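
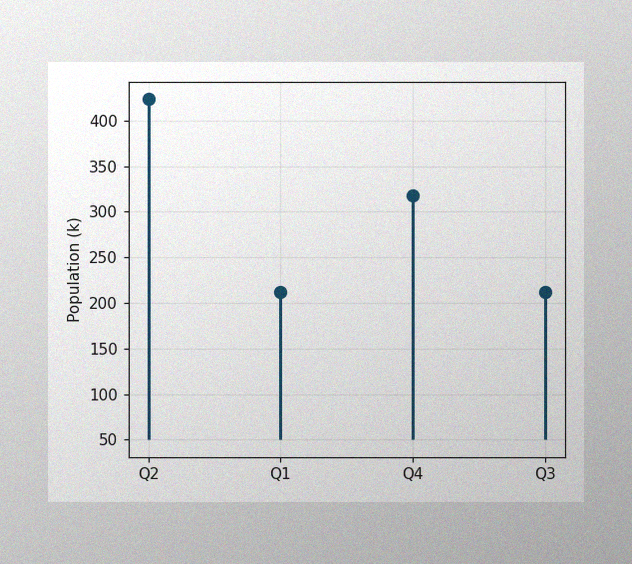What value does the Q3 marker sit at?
212k

The image has some photo noise and uneven lighting. The Q3 marker sits at 212k.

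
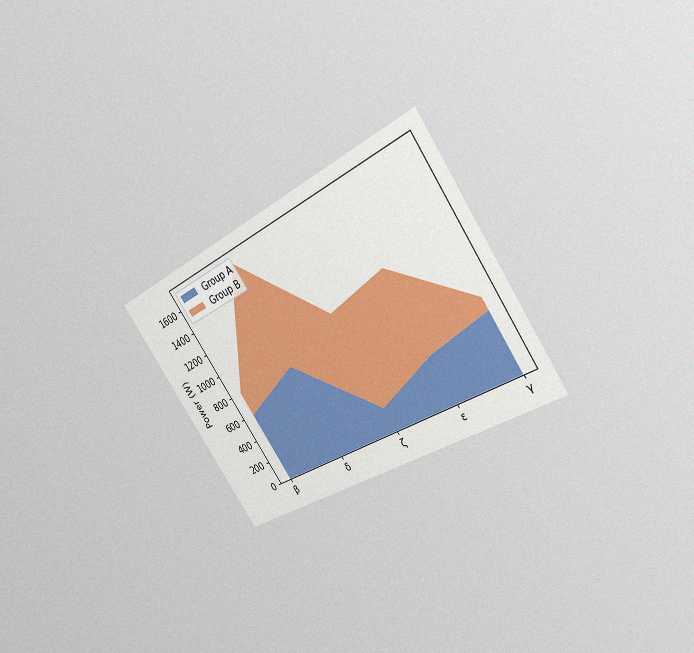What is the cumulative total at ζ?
The chart is tilted about 35° counter-clockwise and viewed at a slight angle, with some photo noise. The stacked total at ζ reaches 1000W.

1000W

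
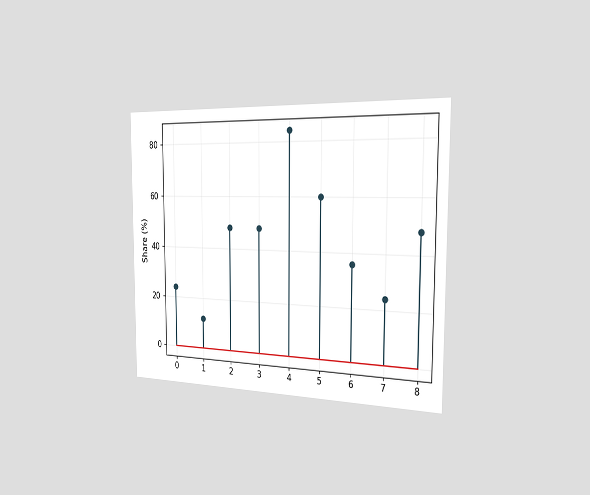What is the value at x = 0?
24%

The chart is viewed slightly from the right. The stem at x=0 reaches 24%.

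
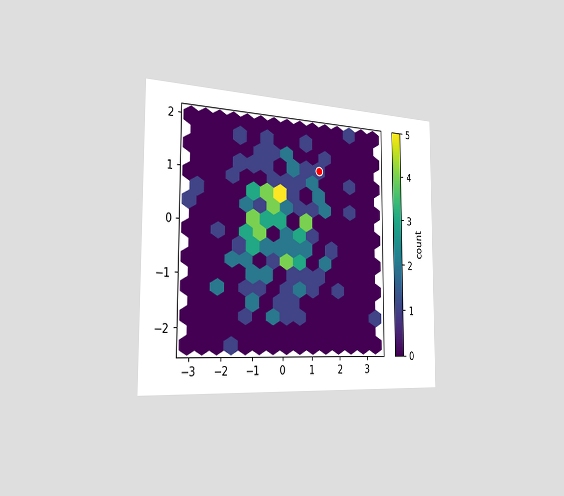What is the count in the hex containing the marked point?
The chart is viewed slightly from the left. The marked hex reads 1 on the colorbar.

1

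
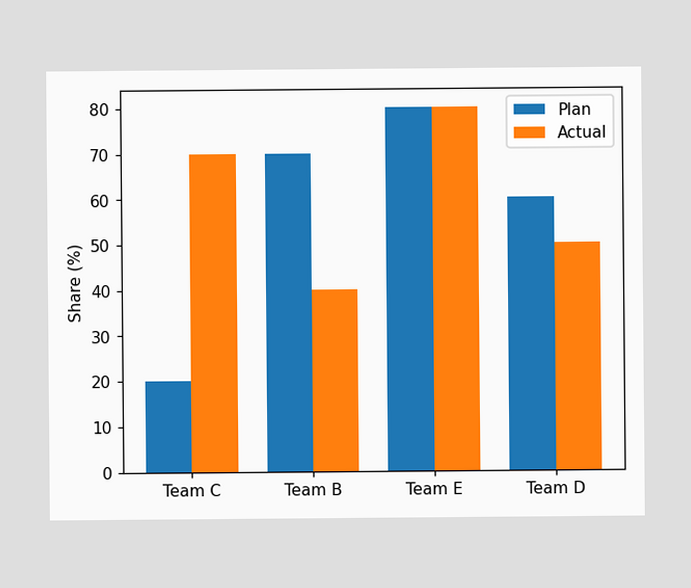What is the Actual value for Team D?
The Actual bar at Team D reaches 50% on the y-axis.

50%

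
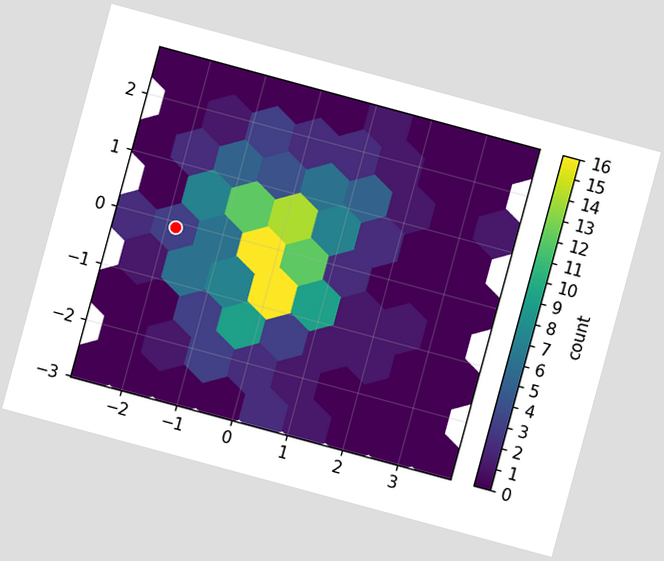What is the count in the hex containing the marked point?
3

The chart is tilted about 15° clockwise. The marked hex reads 3 on the colorbar.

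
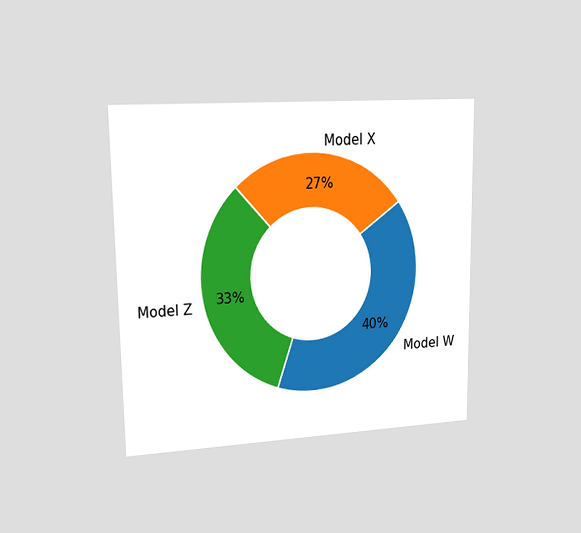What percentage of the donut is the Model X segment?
The chart is viewed slightly from the left. The Model X segment takes up 27% of the ring.

27%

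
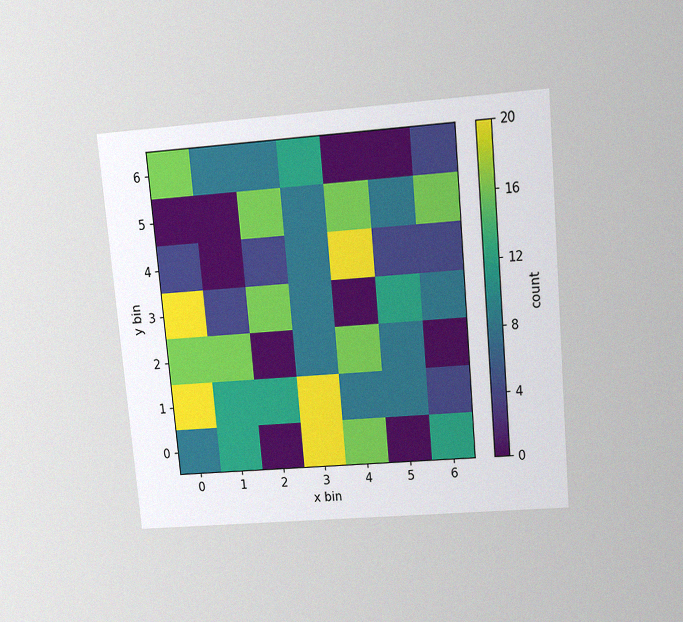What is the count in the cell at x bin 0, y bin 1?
20

The chart is tilted about 5° counter-clockwise and viewed slightly from above, with some photo noise. Matching the cell (0, 1) against the colorbar gives 20.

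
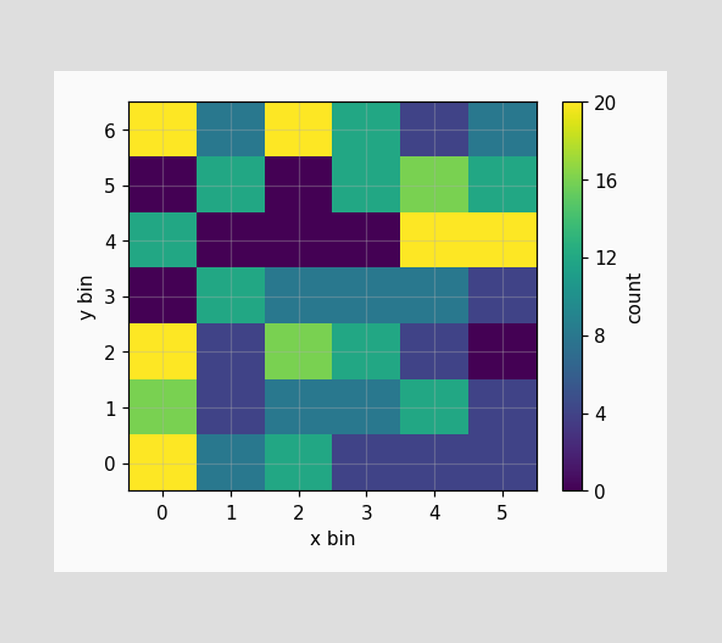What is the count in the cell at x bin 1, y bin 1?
4

Matching the cell (1, 1) against the colorbar gives 4.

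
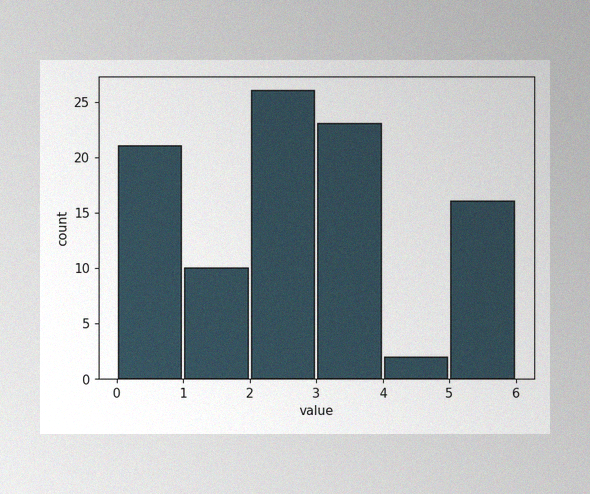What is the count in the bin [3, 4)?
The image has some photo noise and uneven lighting. The [3, 4) bin has height 23.

23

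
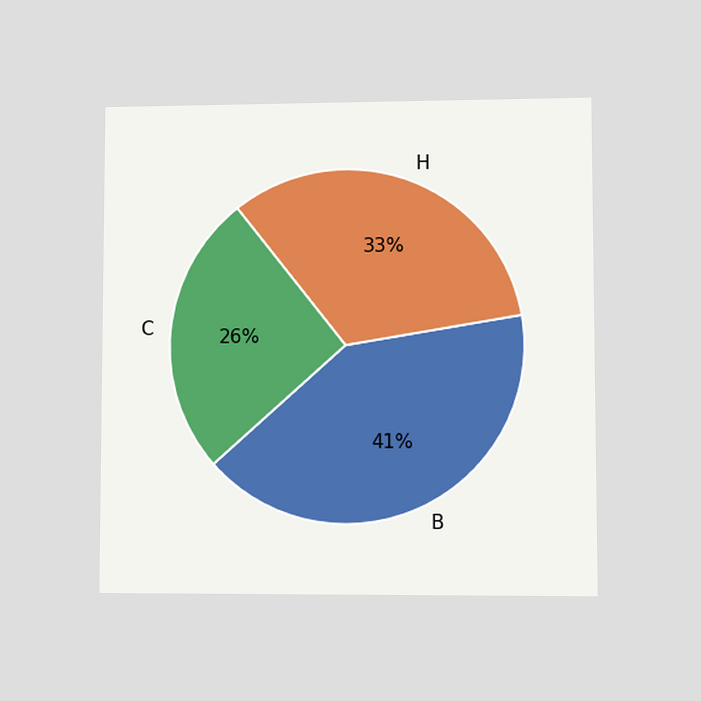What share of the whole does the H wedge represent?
The chart is viewed at a slight angle. The H slice takes up 33% of the pie.

33%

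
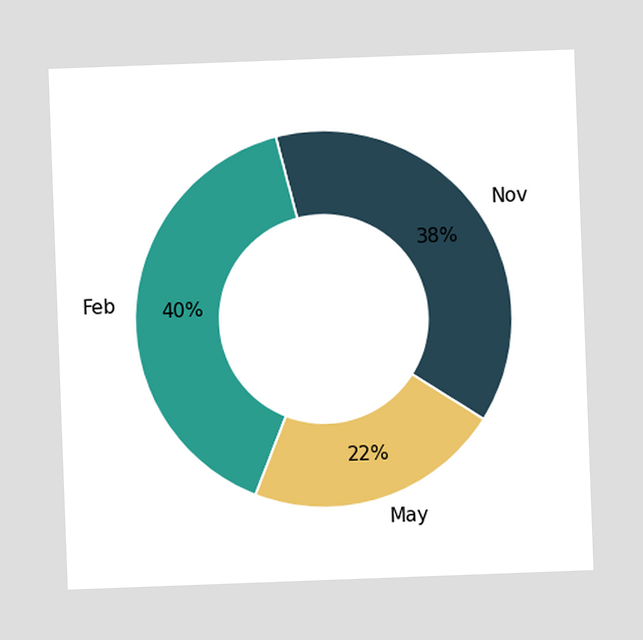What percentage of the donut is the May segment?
The chart is tilted about 2° counter-clockwise. The May segment takes up 22% of the ring.

22%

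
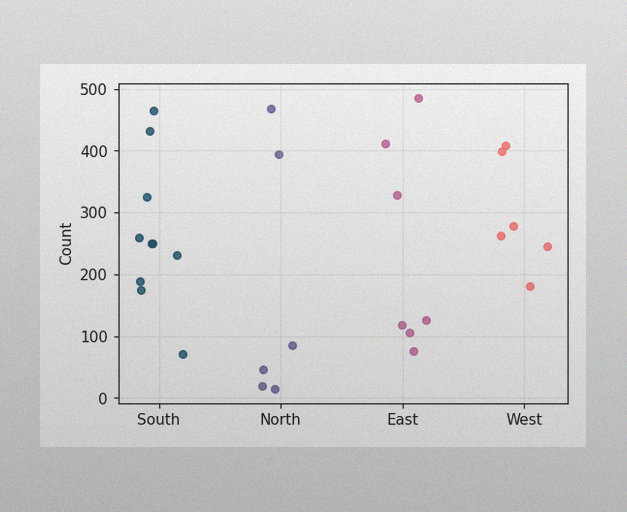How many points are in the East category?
7

The image has some photo noise and uneven lighting. Counting the markers in the East column gives 7.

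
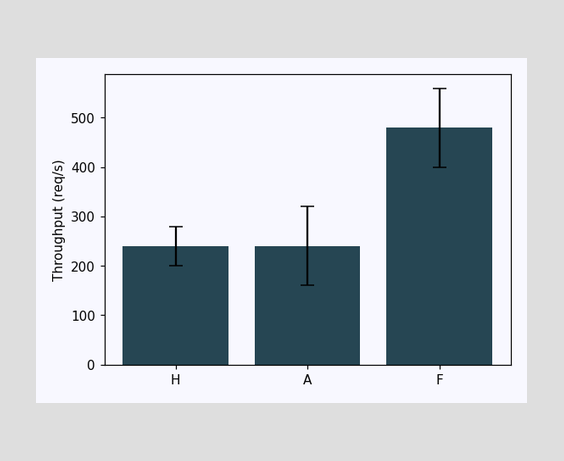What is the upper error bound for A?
320req/s

The A bar's upper whisker reaches 320req/s.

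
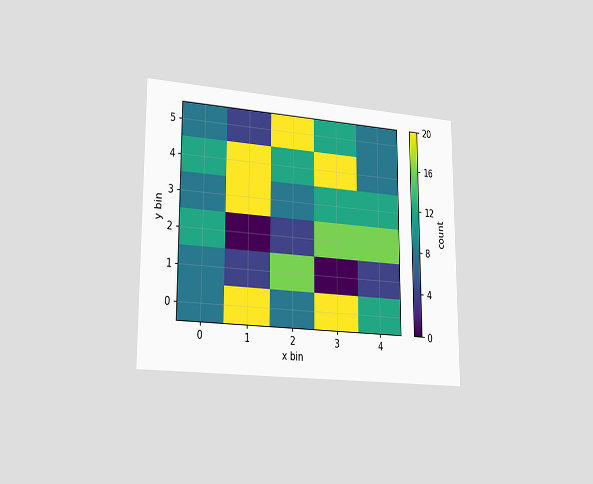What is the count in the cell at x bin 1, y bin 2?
The chart is viewed slightly from the left. Matching the cell (1, 2) against the colorbar gives 0.

0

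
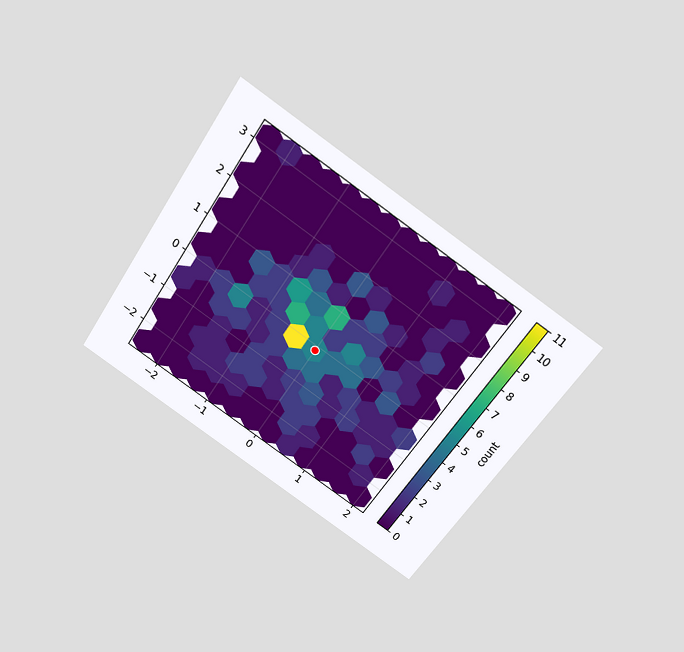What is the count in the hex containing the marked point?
The chart is tilted about 34° clockwise and viewed slightly from above. The marked hex reads 5 on the colorbar.

5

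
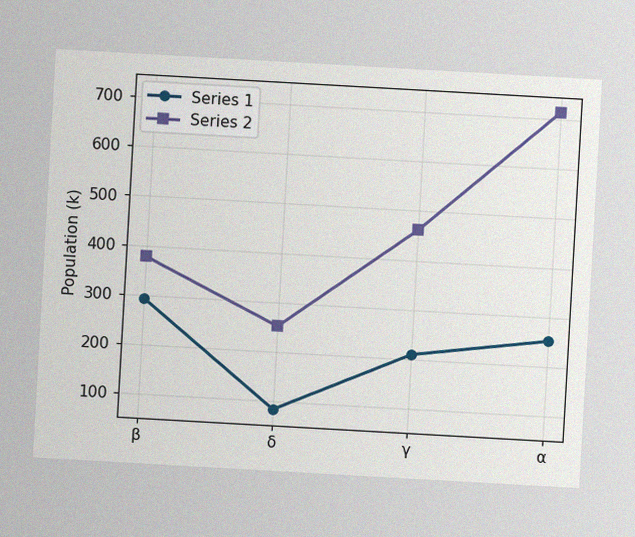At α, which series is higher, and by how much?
Series 2, by 462k

The chart is tilted about 3° clockwise, with some photo noise. At α, Series 2 sits above the other line by 462k.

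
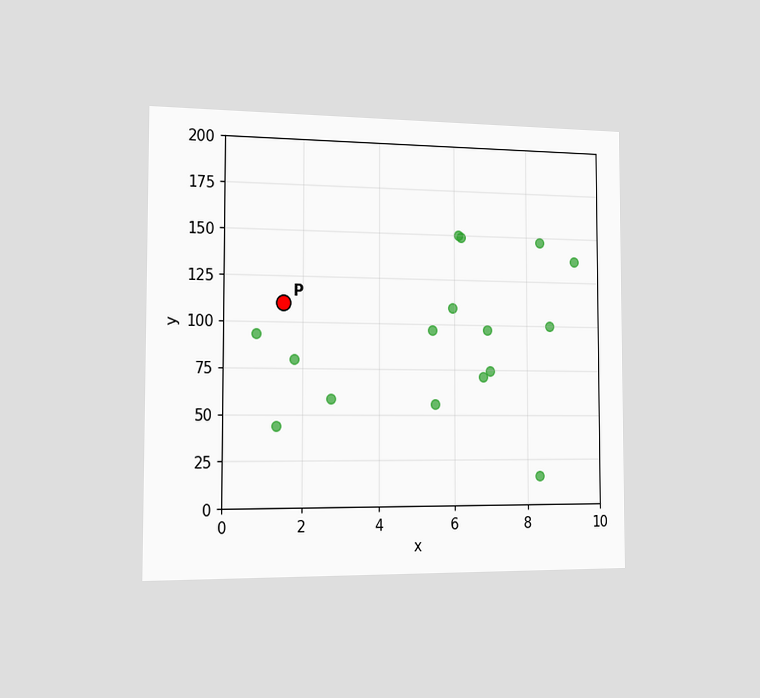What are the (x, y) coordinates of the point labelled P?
(1.5, 110)

The chart is viewed slightly from the left. Following the gridlines from P to each axis, P sits at (1.5, 110).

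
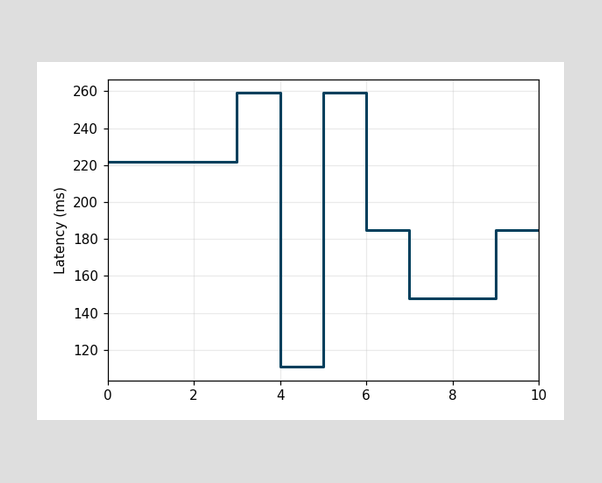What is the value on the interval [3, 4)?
259ms

On [3, 4) the step sits at 259ms.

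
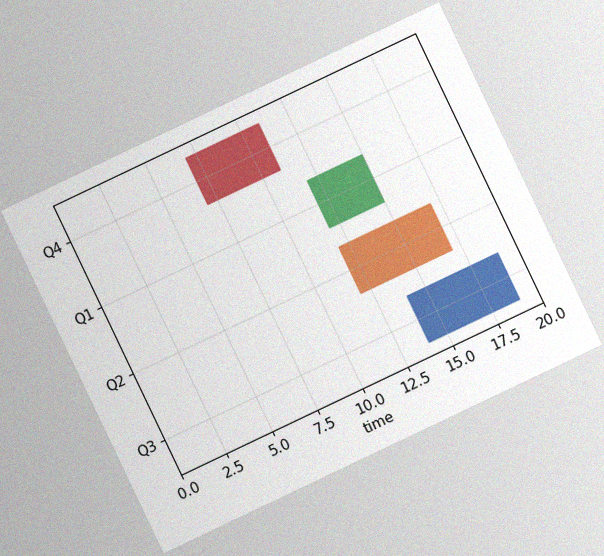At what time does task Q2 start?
12

The chart is tilted about 25° counter-clockwise, with some photo noise. The Q2 bar begins at t=12.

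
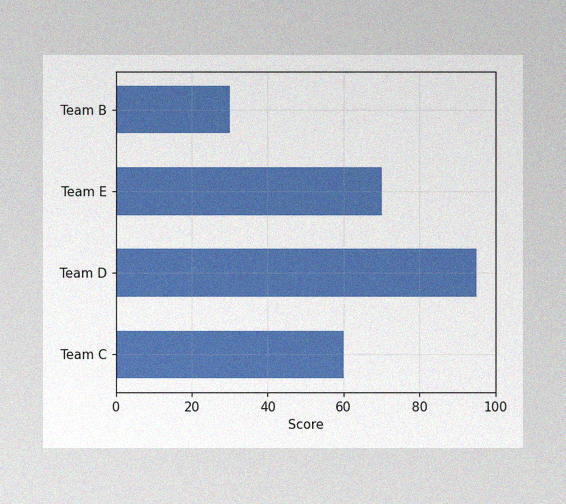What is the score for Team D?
95

The image has some photo noise and uneven lighting. Reading along the chart's x-axis, the Team D bar reaches 95.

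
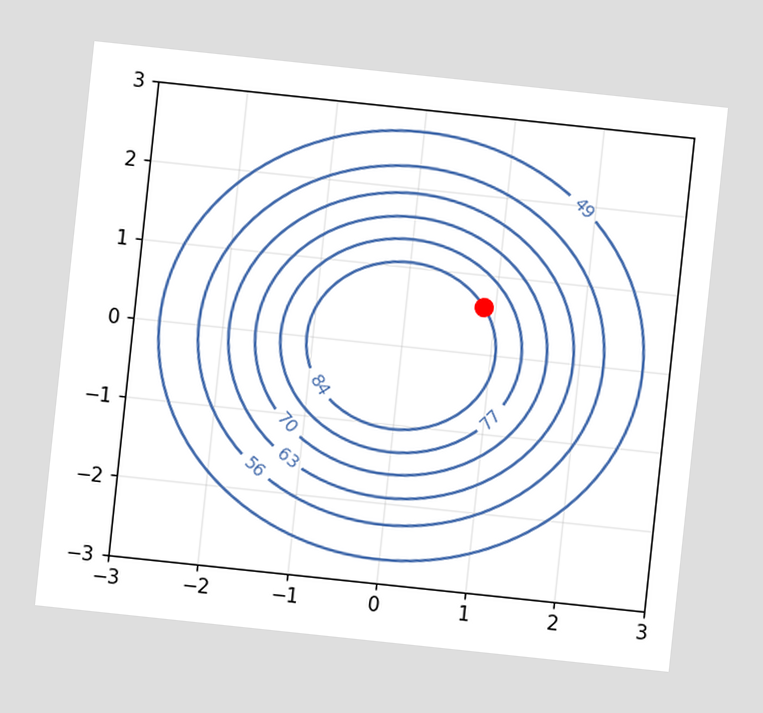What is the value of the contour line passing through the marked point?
84

The chart is tilted about 6° clockwise. The marked point sits on the contour labelled 84.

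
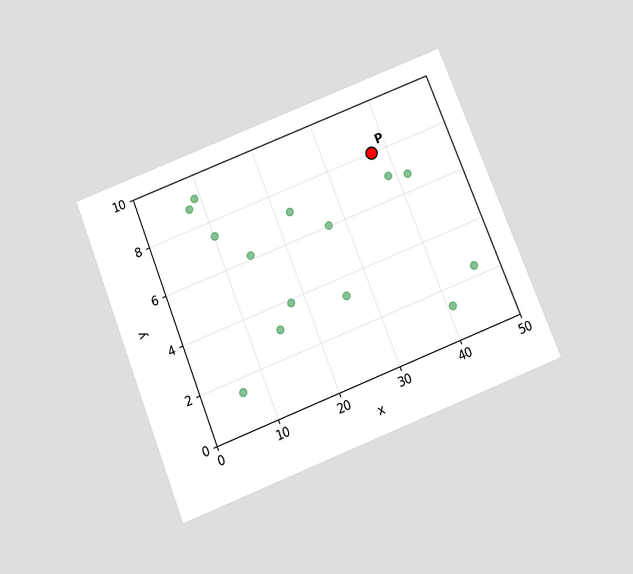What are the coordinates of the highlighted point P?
The chart is tilted about 22° counter-clockwise and viewed slightly from below. Following the gridlines from P to each axis, P sits at (37.5, 8).

(37.5, 8)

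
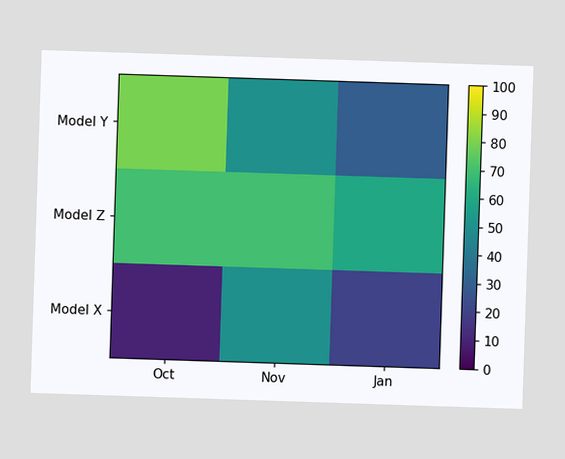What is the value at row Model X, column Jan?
20

Matching cell (Model X, Jan) against the colorbar gives 20.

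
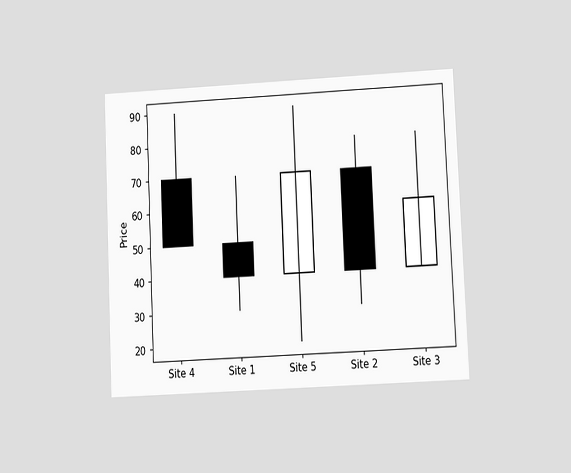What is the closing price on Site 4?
50

The chart is tilted about 3° counter-clockwise and viewed at a slight angle. The Site 4 candle closes at 50.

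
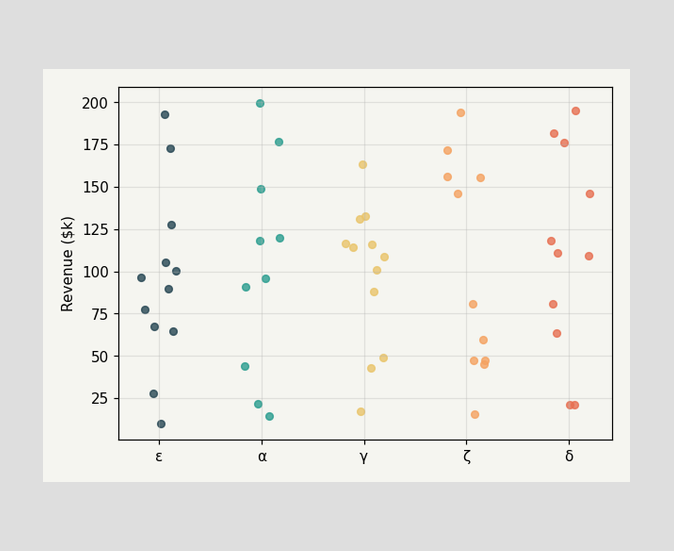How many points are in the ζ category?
11

Counting the markers in the ζ column gives 11.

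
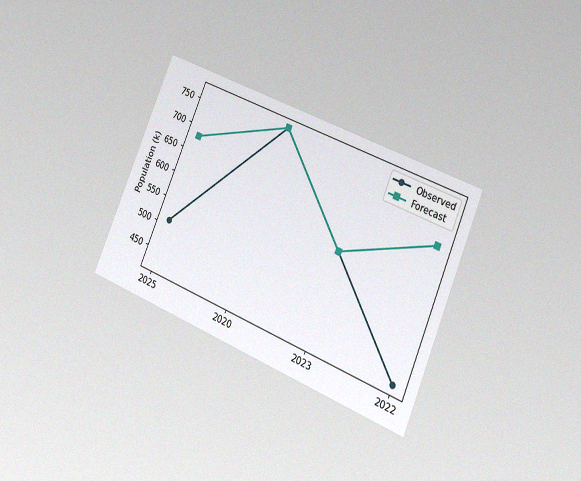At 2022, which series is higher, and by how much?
Forecast, by 255k

The chart is tilted about 23° clockwise and viewed at a slight angle, with some photo noise. At 2022, Forecast sits above the other line by 255k.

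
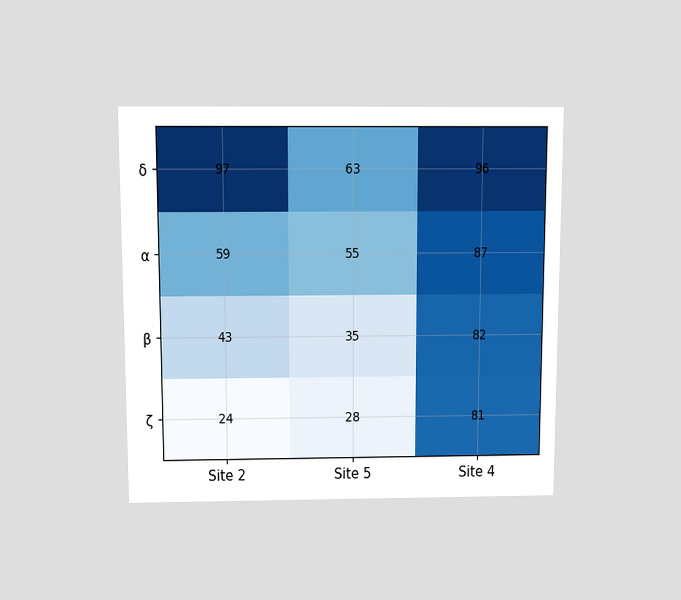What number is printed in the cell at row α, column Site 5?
55

The chart is viewed slightly from above. The (α, Site 5) cell reads 55.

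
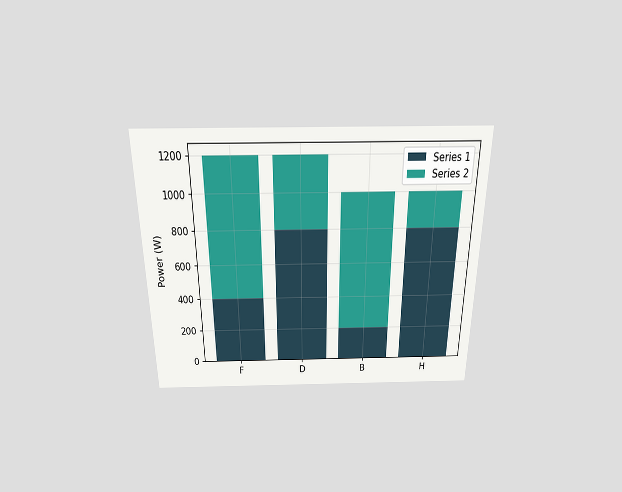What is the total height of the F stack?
The chart is viewed slightly from above. The F stack's top reaches 1200W on the y-axis.

1200W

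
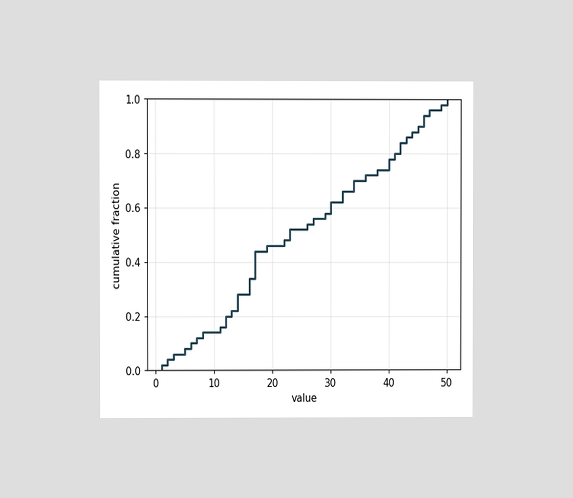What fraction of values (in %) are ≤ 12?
20%

The chart is viewed at a slight angle. At x=12 the ECDF step is at 20%.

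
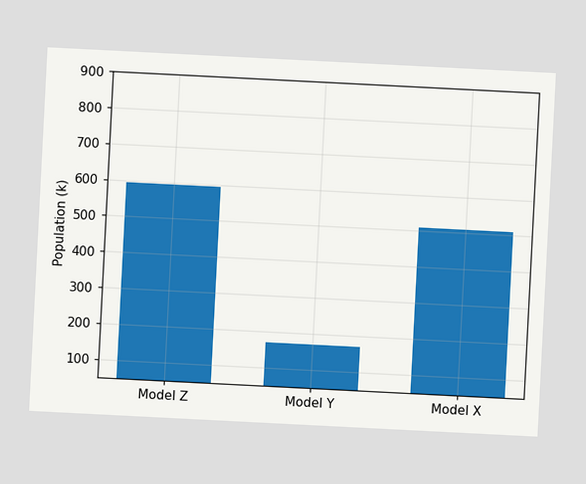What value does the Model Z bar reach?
The chart is tilted about 3° clockwise. Reading along the chart's y-axis, the Model Z bar reaches 595k.

595k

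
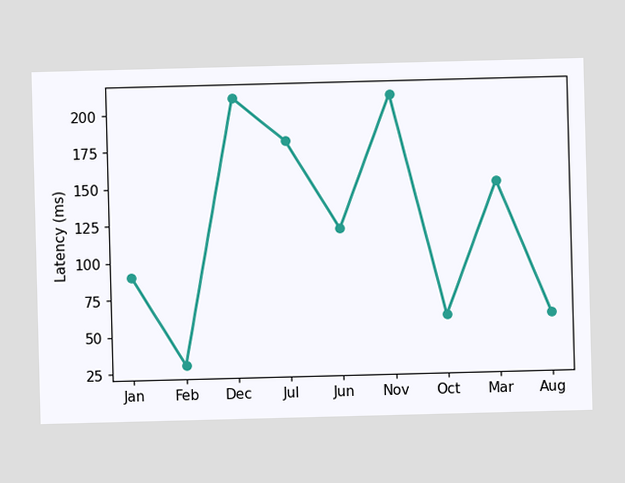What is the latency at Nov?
At Nov, the line is at 210ms.

210ms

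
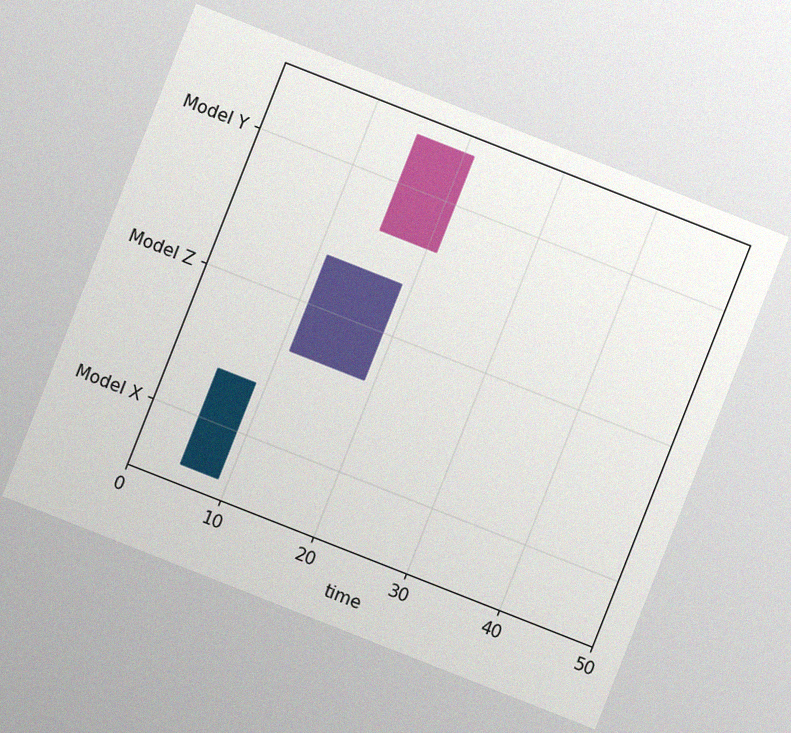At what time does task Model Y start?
The chart is tilted about 21° clockwise, with some photo noise. The Model Y bar begins at t=15.

15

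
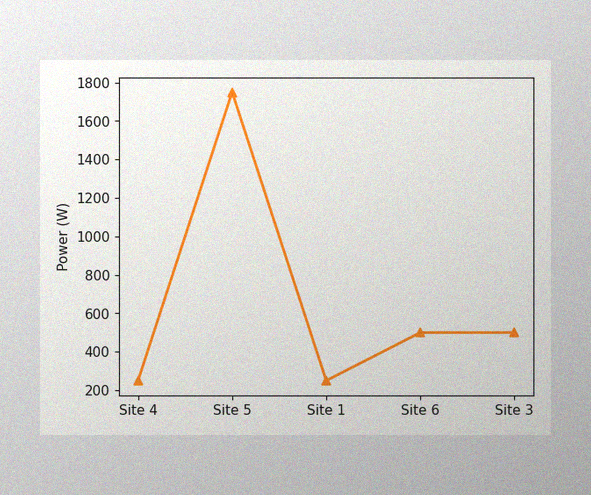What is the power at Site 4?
The image has some photo noise and uneven lighting. At Site 4, the line is at 250W.

250W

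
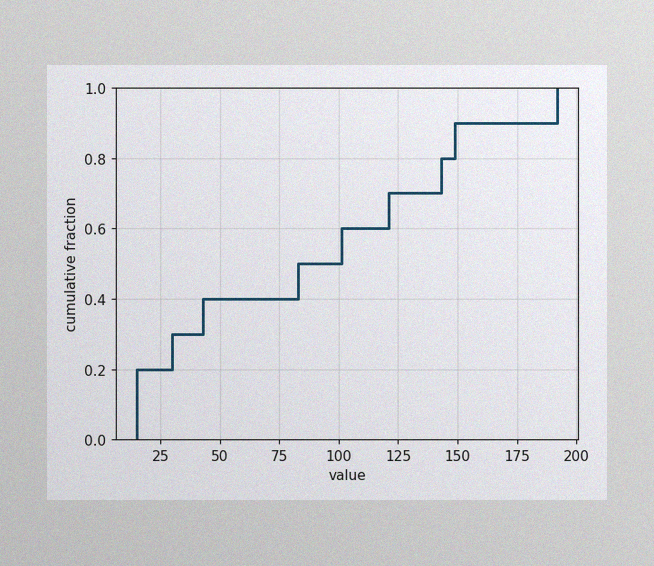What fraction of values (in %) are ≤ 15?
20%

The image has some photo noise and uneven lighting. At x=15 the ECDF step is at 20%.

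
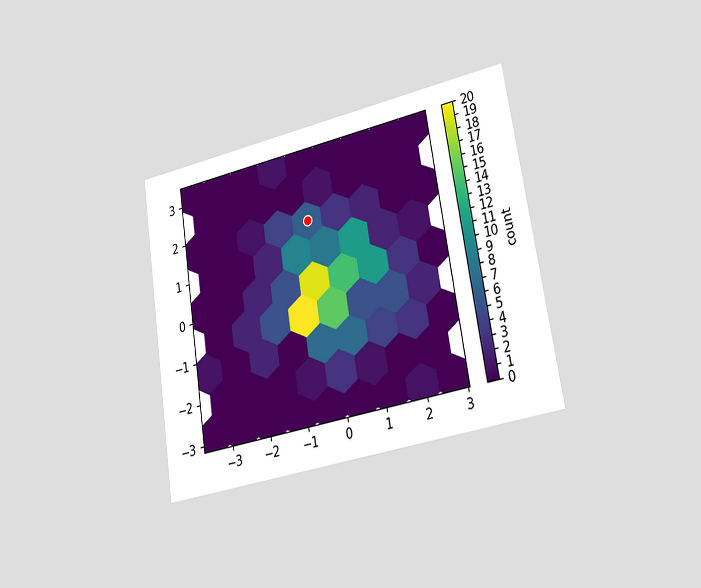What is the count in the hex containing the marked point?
The chart is tilted about 9° counter-clockwise and viewed slightly from the right. The marked hex reads 6 on the colorbar.

6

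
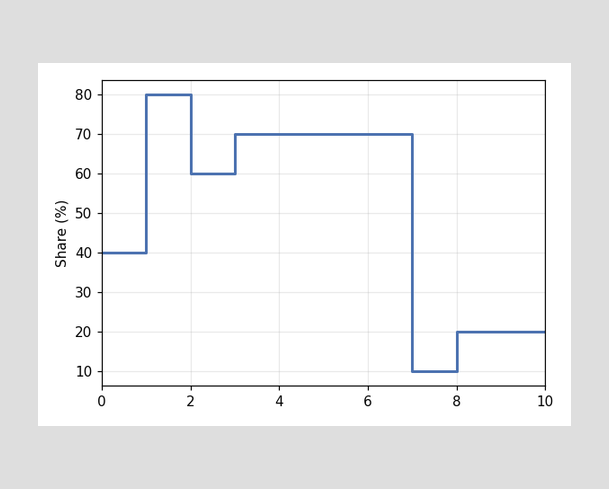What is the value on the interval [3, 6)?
70%

On [3, 6) the step sits at 70%.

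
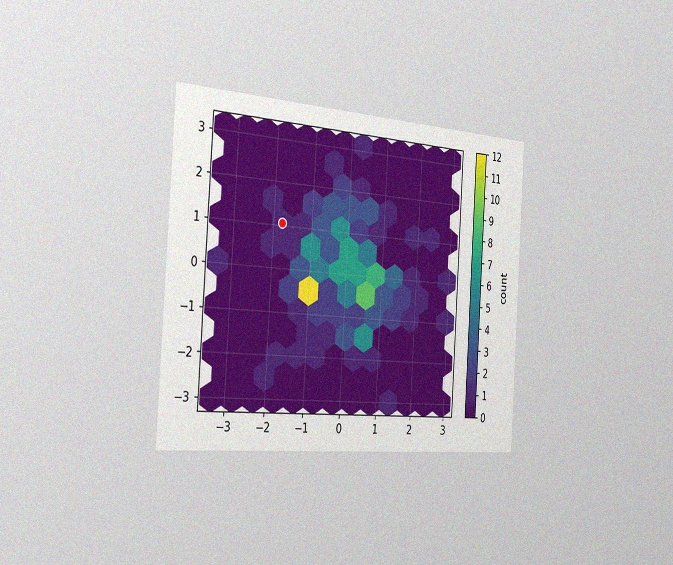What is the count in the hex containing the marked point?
The chart is tilted about 4° clockwise and viewed slightly from the left, with some photo noise. The marked hex reads 1 on the colorbar.

1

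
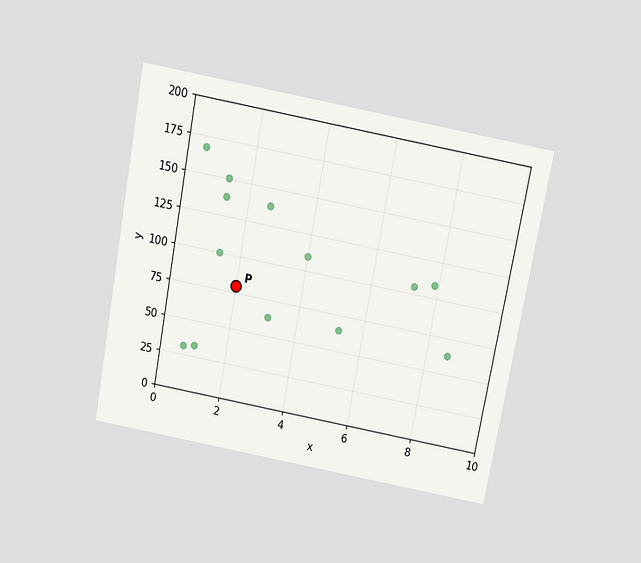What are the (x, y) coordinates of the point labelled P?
The chart is tilted about 11° clockwise and viewed slightly from above. Following the gridlines from P to each axis, P sits at (2, 80).

(2, 80)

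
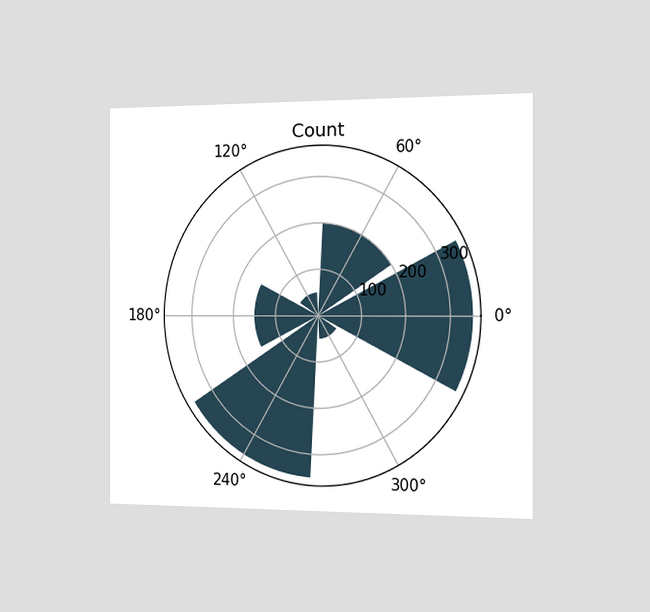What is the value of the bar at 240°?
350

The chart is viewed slightly from the right. The bar at 240° reaches 350 on the radial axis.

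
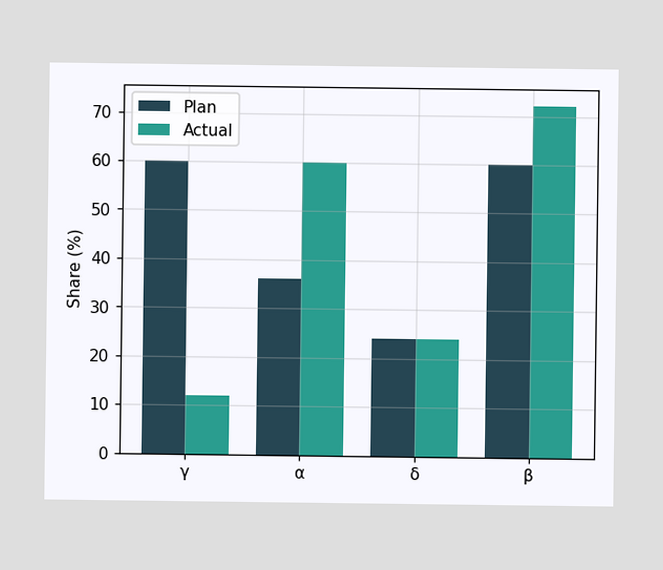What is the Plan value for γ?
The Plan bar at γ reaches 60% on the y-axis.

60%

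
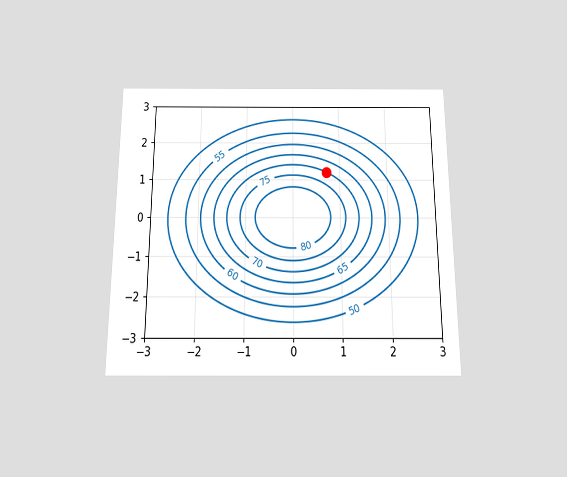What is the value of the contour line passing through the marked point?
The chart is viewed slightly from below. The marked point sits on the contour labelled 70.

70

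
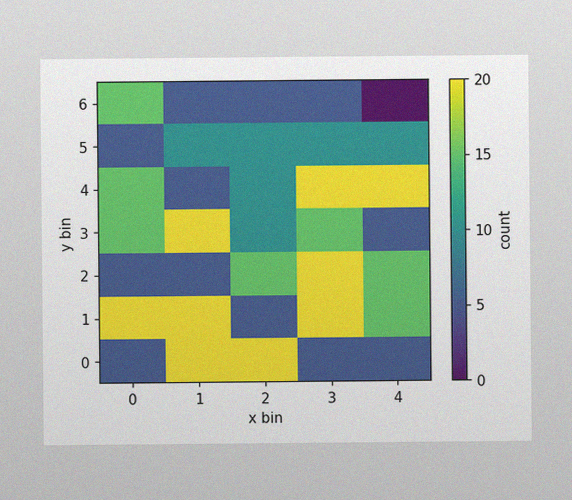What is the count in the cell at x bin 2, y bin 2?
The image has some photo noise and uneven lighting. Matching the cell (2, 2) against the colorbar gives 15.

15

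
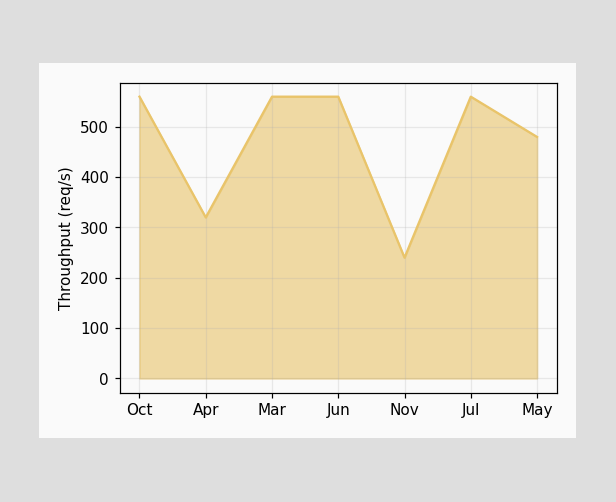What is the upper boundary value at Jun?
560req/s

At Jun the upper boundary is at 560req/s.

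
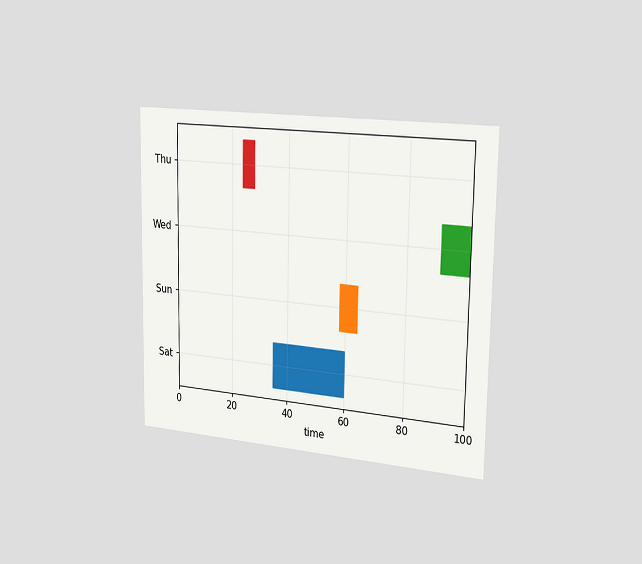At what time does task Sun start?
58

The chart is viewed slightly from the right. The Sun bar begins at t=58.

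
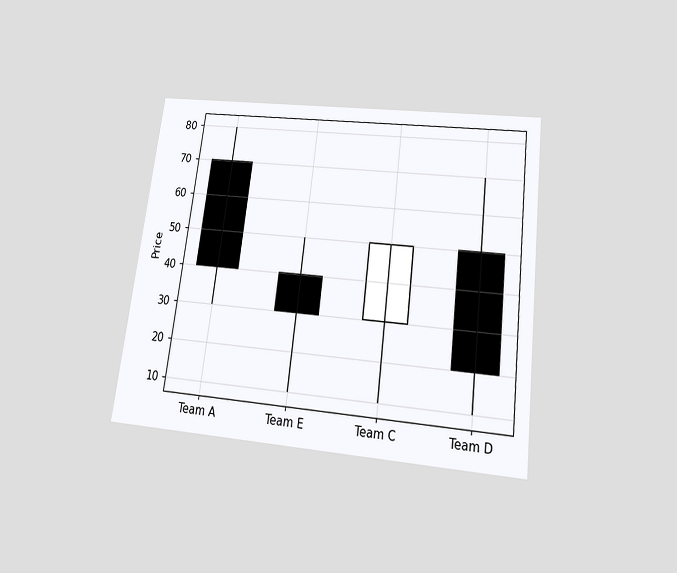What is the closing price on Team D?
20

The chart is tilted about 7° clockwise and viewed slightly from below. The Team D candle closes at 20.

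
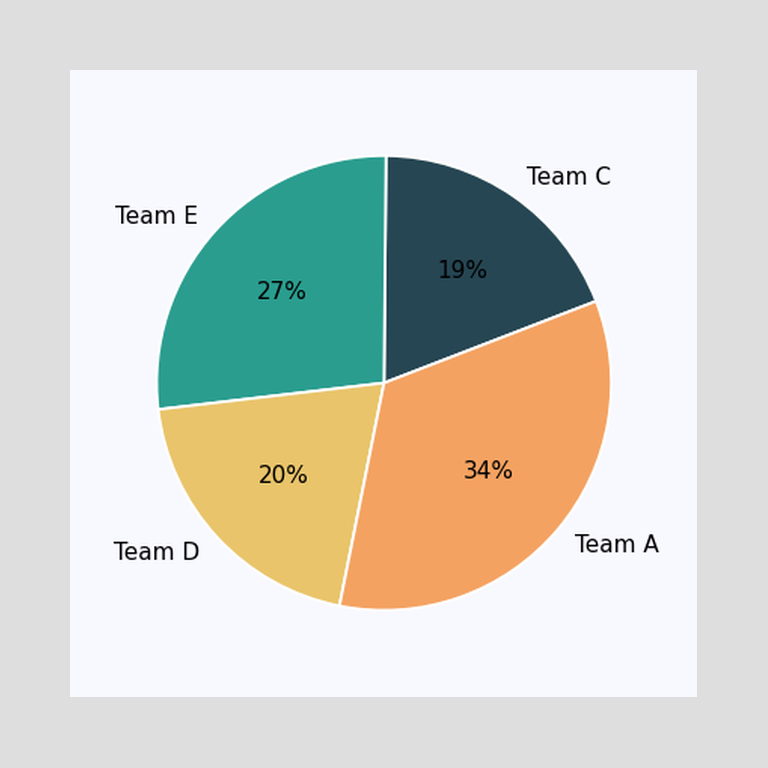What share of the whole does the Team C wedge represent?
19%

The Team C slice takes up 19% of the pie.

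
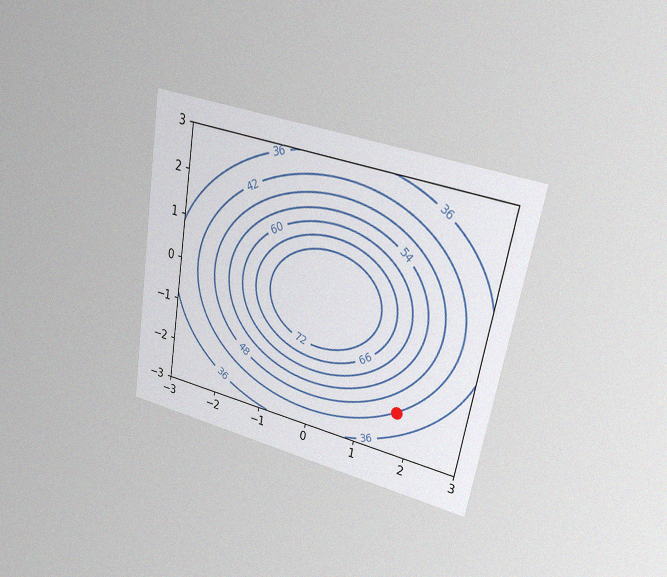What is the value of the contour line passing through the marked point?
The chart is tilted about 10° clockwise and viewed at a slight angle, with some photo noise. The marked point sits on the contour labelled 42.

42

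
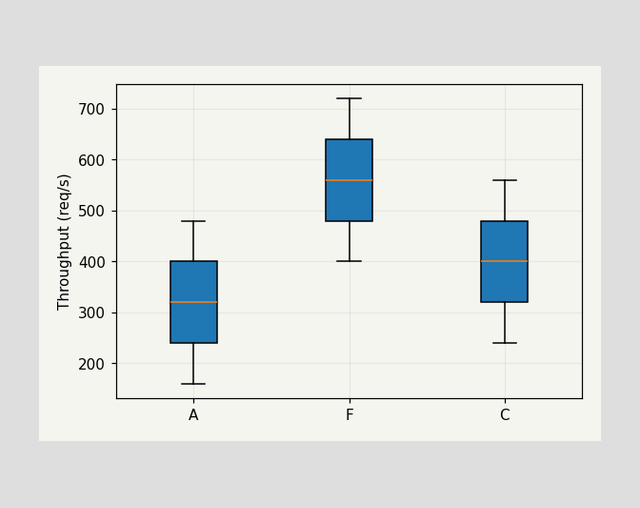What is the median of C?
The median line in the C box sits at 400req/s.

400req/s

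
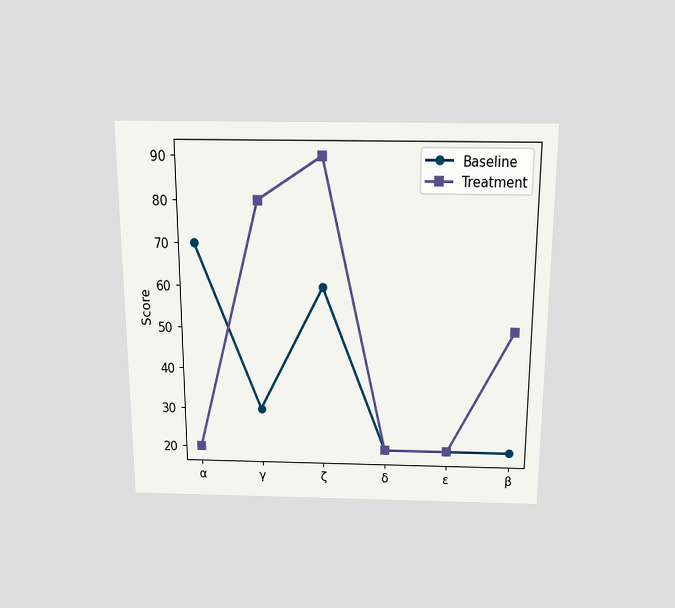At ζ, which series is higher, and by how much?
The chart is viewed slightly from above. At ζ, Treatment sits above the other line by 30.

Treatment, by 30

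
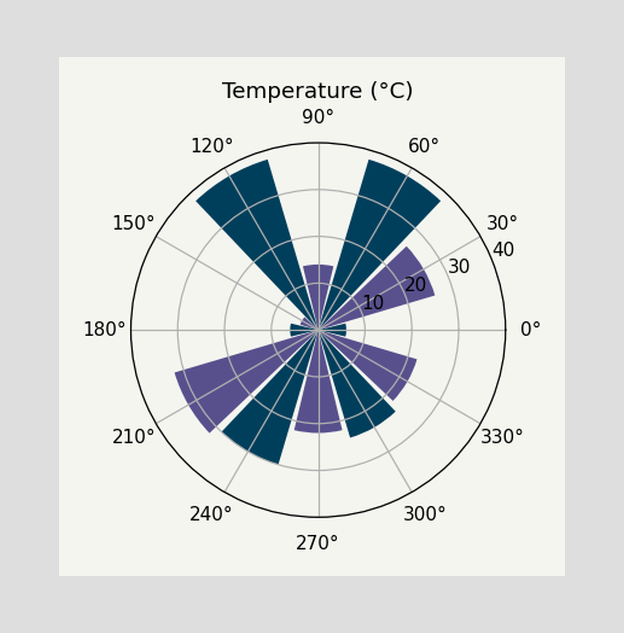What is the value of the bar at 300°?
The bar at 300° reaches 24°C on the radial axis.

24°C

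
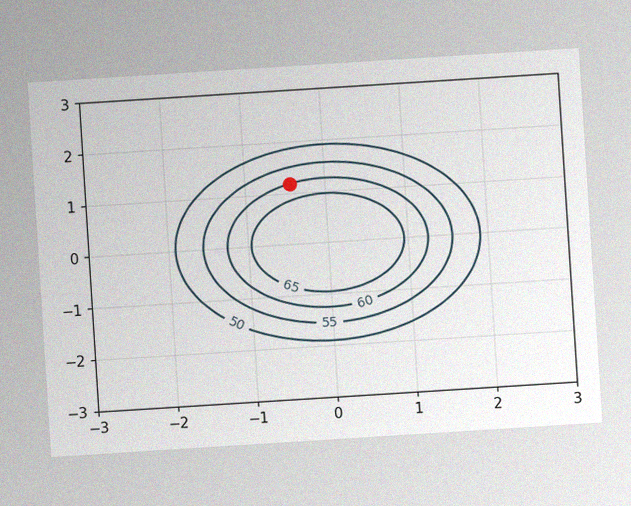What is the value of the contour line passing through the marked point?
The chart is tilted about 4° counter-clockwise, with some photo noise. The marked point sits on the contour labelled 60.

60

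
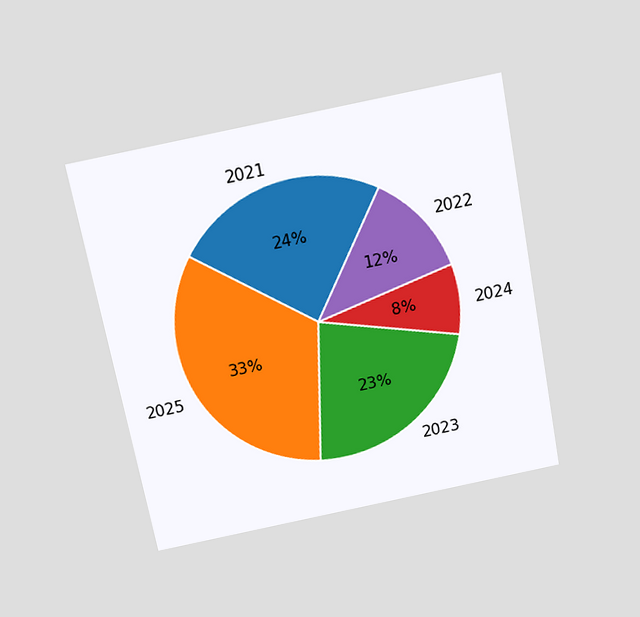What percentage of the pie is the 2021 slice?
The chart is tilted about 11° counter-clockwise and viewed slightly from above. The 2021 slice takes up 24% of the pie.

24%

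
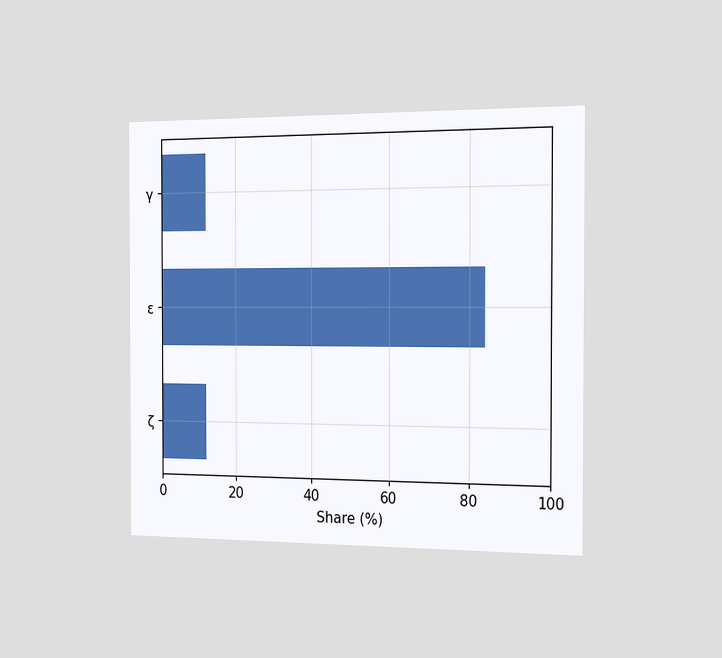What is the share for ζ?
The chart is viewed slightly from the right. Reading along the chart's x-axis, the ζ bar reaches 12%.

12%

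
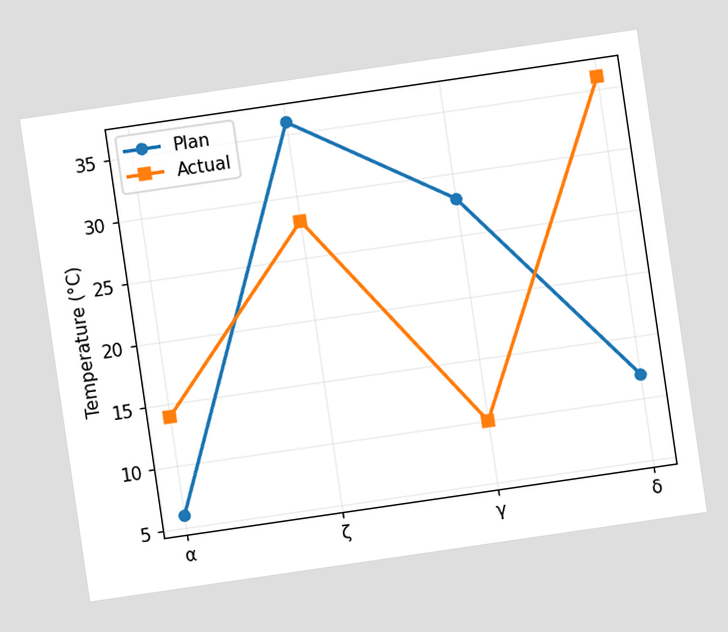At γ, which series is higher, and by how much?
Plan, by 18°C

The chart is tilted about 8° counter-clockwise. At γ, Plan sits above the other line by 18°C.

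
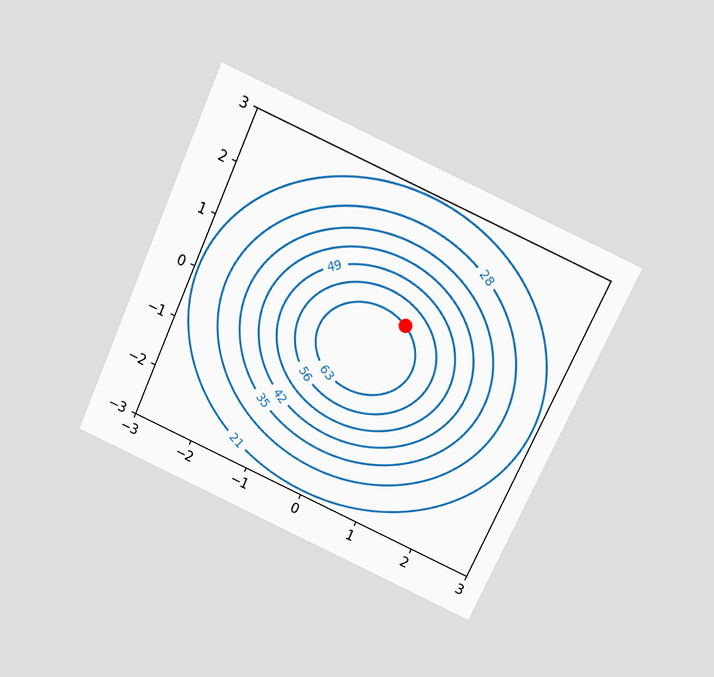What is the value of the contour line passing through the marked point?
63

The chart is tilted about 24° clockwise and viewed slightly from above. The marked point sits on the contour labelled 63.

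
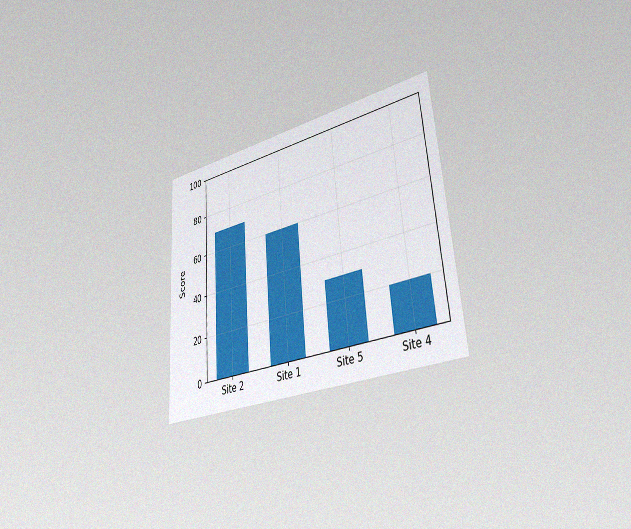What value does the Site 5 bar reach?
30

The chart is tilted about 4° counter-clockwise and viewed slightly from the right, with some photo noise. Reading along the chart's y-axis, the Site 5 bar reaches 30.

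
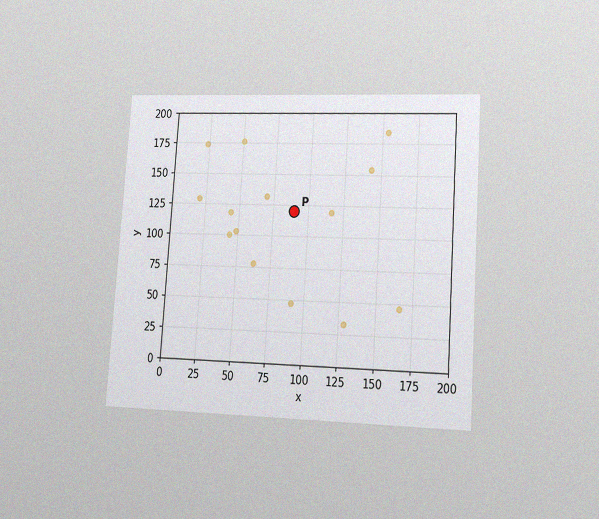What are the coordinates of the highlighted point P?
(90, 120)

The chart is tilted about 4° clockwise and viewed at a slight angle, with some photo noise. Following the gridlines from P to each axis, P sits at (90, 120).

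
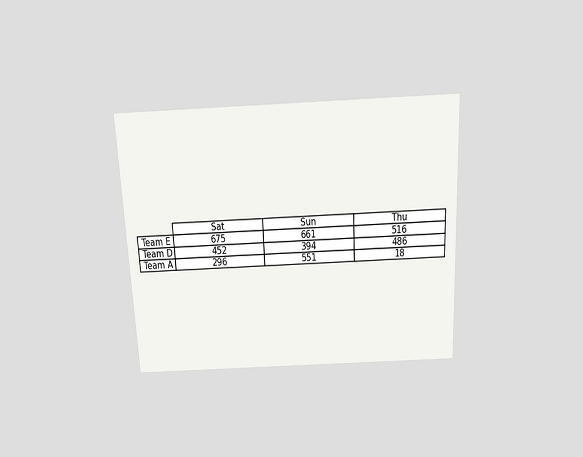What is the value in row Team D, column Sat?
452

The chart is tilted about 3° counter-clockwise and viewed slightly from above. The (Team D, Sat) cell reads 452.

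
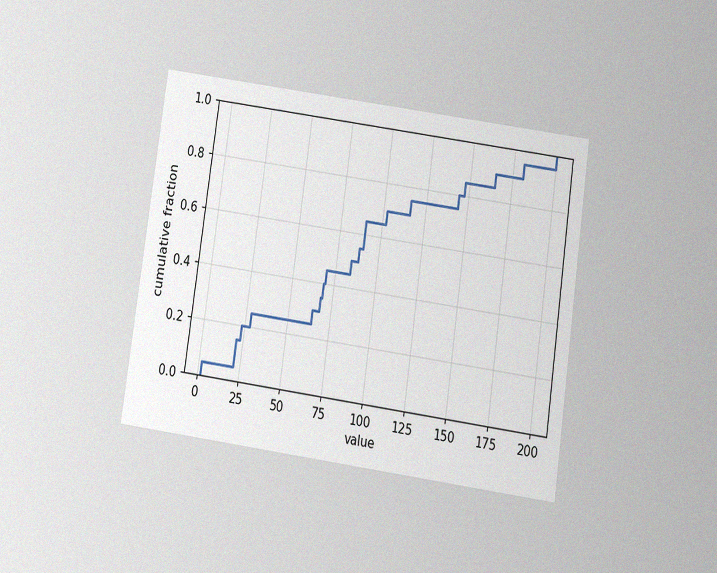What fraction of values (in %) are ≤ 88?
55%

The chart is tilted about 8° clockwise and viewed slightly from below, with some photo noise. At x=88 the ECDF step is at 55%.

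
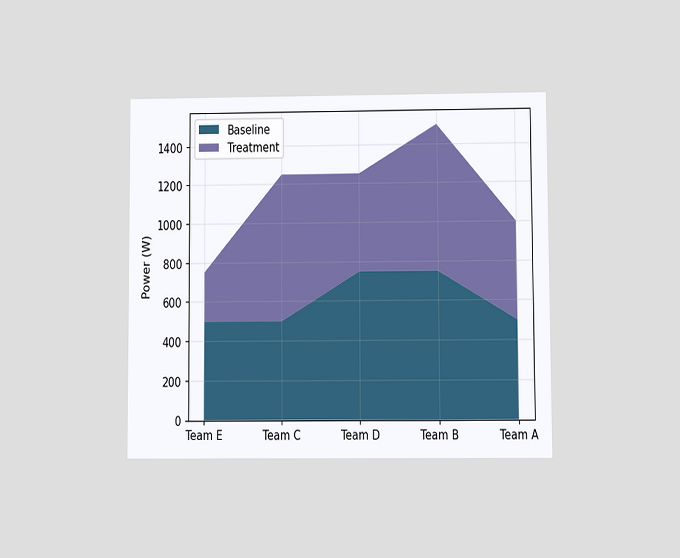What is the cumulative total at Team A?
1000W

The chart is viewed at a slight angle. The stacked total at Team A reaches 1000W.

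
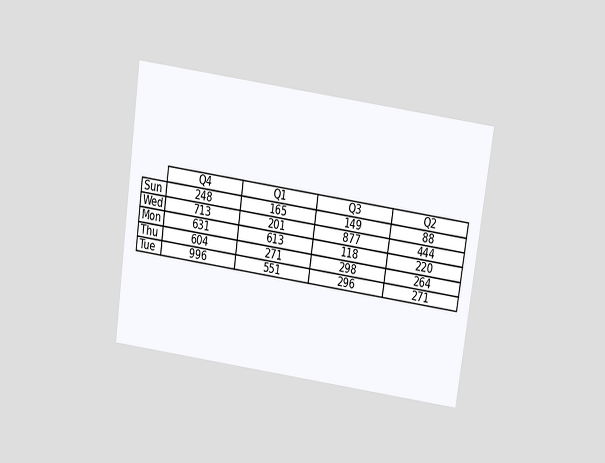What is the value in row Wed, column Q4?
713

The chart is tilted about 8° clockwise and viewed slightly from above. The (Wed, Q4) cell reads 713.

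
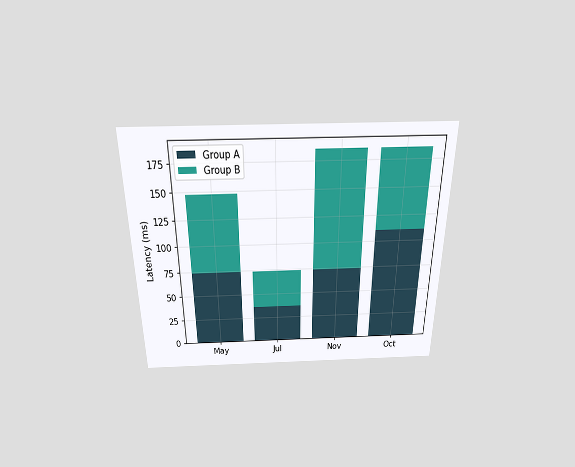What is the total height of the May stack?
The chart is viewed slightly from above. The May stack's top reaches 148ms on the y-axis.

148ms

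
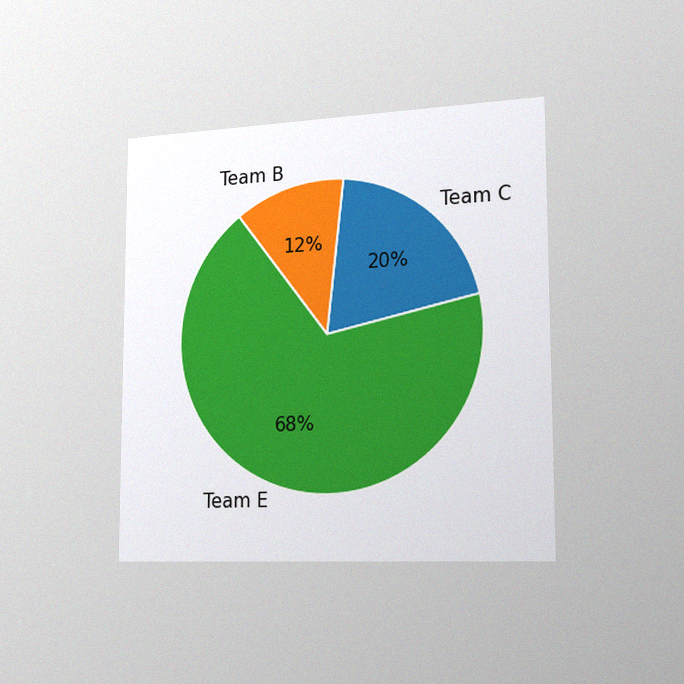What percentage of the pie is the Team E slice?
68%

The chart is viewed slightly from the right, with some photo noise. The Team E slice takes up 68% of the pie.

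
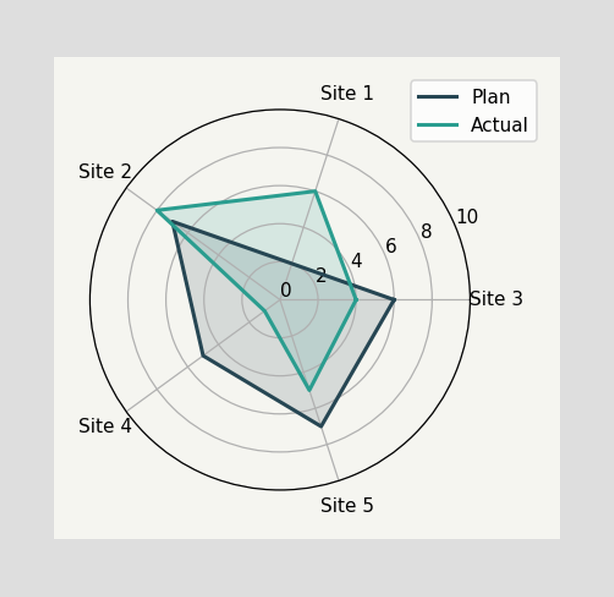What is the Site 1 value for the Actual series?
6

On the Site 1 axis, Actual reaches 6.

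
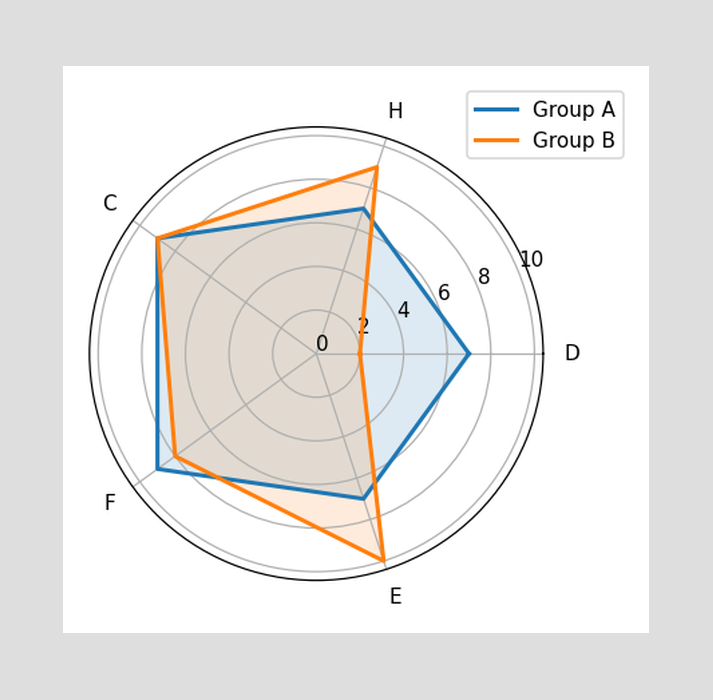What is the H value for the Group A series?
On the H axis, Group A reaches 7.

7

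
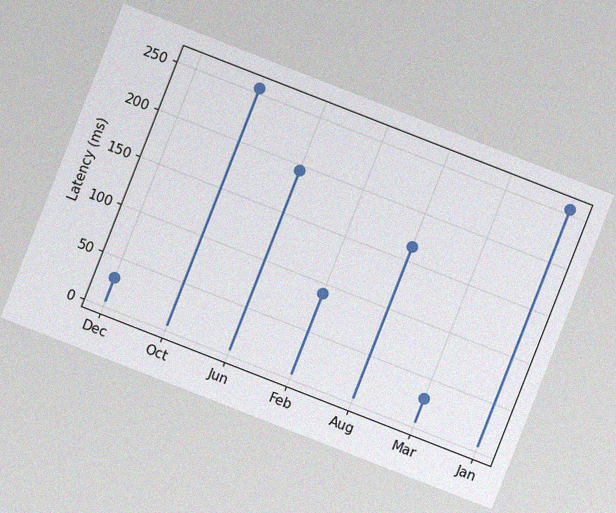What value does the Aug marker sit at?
165ms

The chart is tilted about 21° clockwise, with some photo noise. The Aug marker sits at 165ms.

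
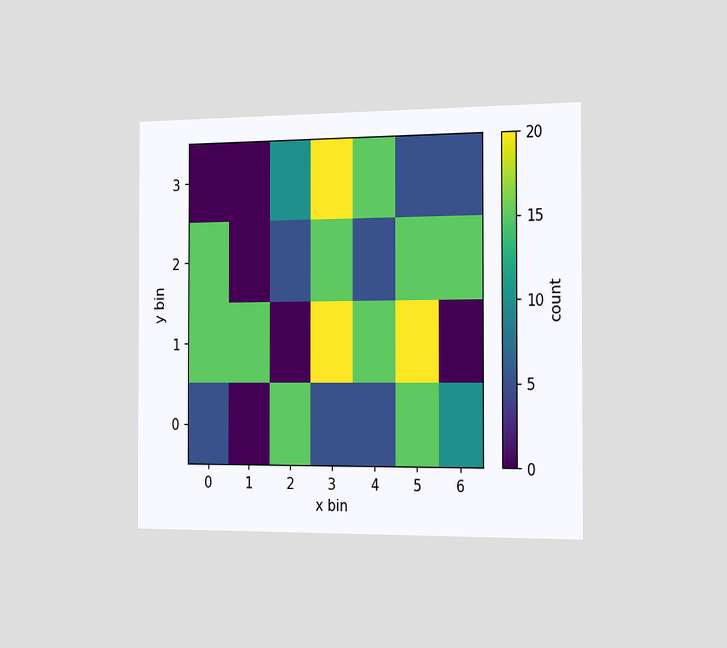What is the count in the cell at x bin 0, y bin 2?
15

The chart is viewed slightly from the right. Matching the cell (0, 2) against the colorbar gives 15.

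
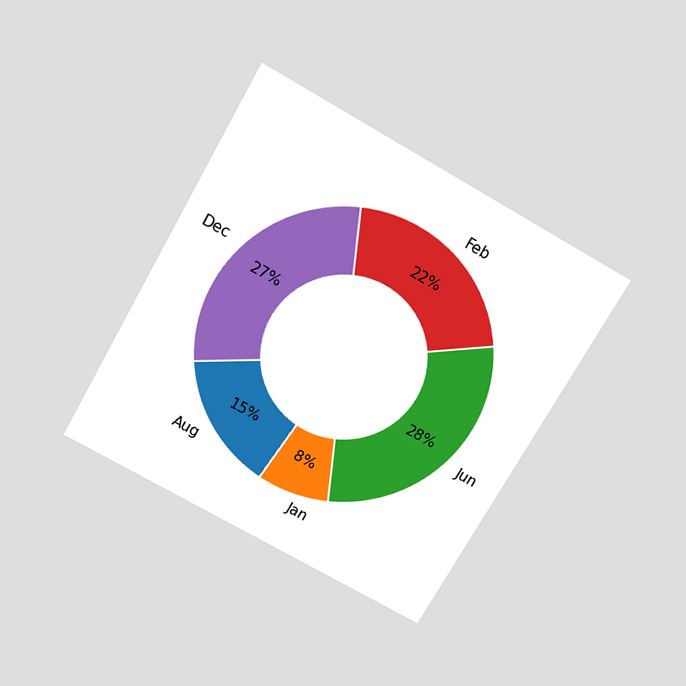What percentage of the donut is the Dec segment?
27%

The chart is tilted about 30° clockwise and viewed slightly from above. The Dec segment takes up 27% of the ring.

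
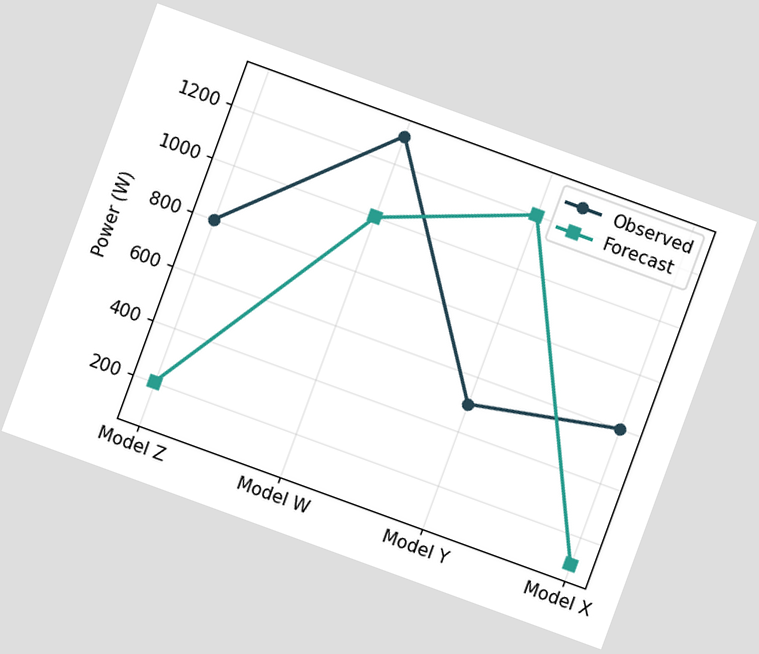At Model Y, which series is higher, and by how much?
Forecast, by 700W

The chart is tilted about 20° clockwise. At Model Y, Forecast sits above the other line by 700W.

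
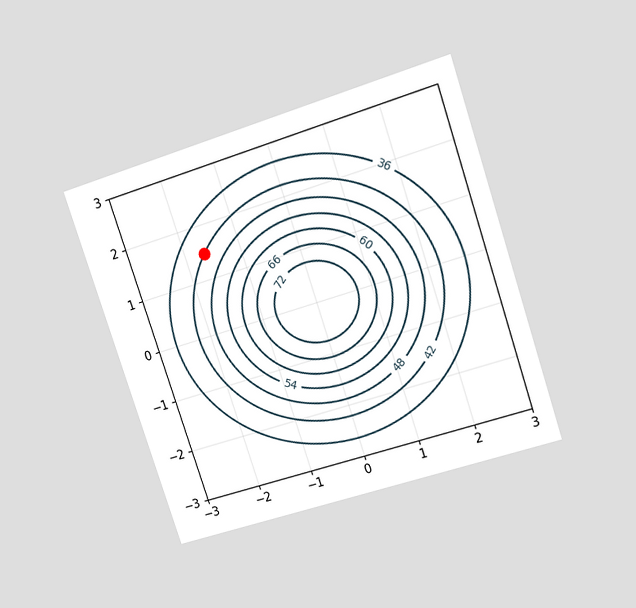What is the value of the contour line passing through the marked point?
42

The chart is tilted about 18° counter-clockwise and viewed at a slight angle. The marked point sits on the contour labelled 42.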